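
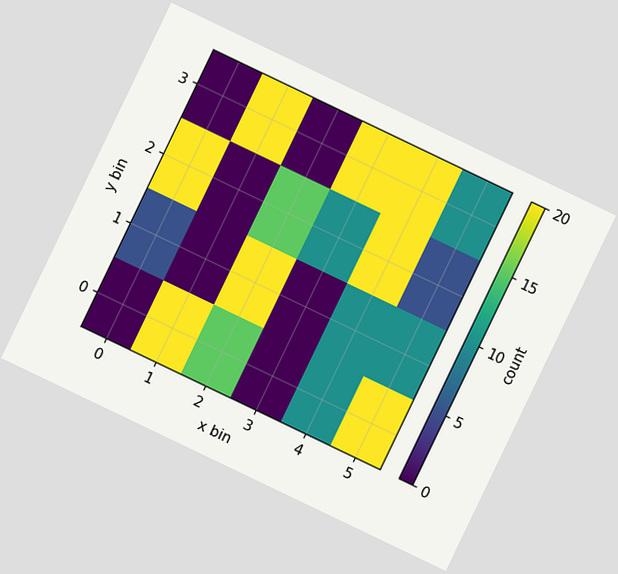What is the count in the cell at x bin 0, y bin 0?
The chart is tilted about 26° clockwise. Matching the cell (0, 0) against the colorbar gives 0.

0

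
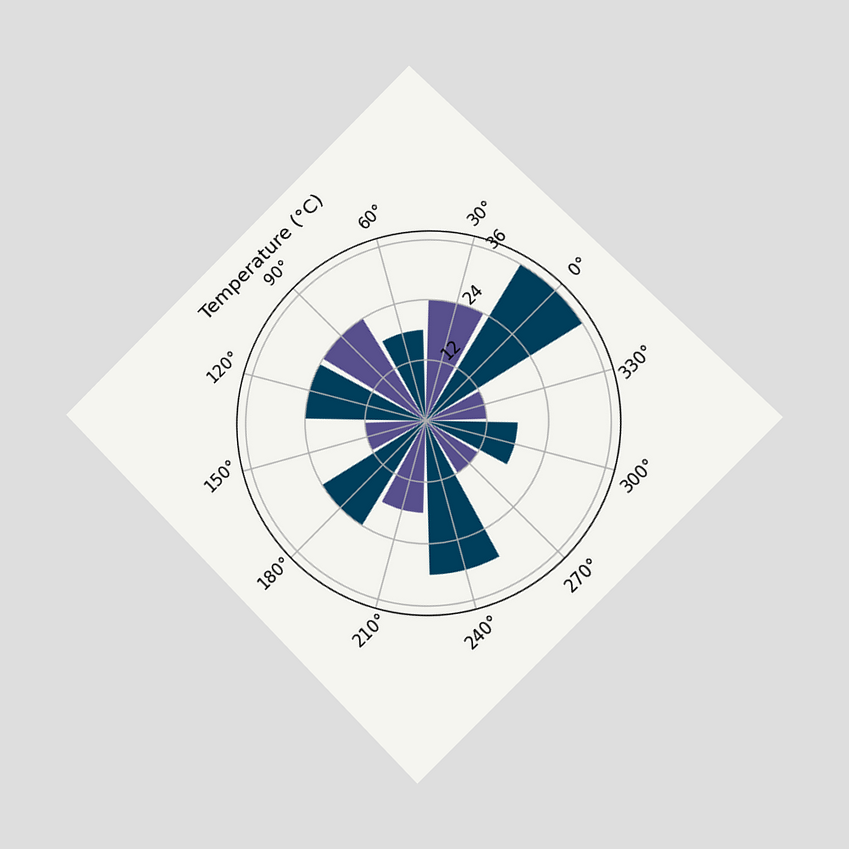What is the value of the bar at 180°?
24°C

The chart is tilted about 45° counter-clockwise and viewed at a slight angle. The bar at 180° reaches 24°C on the radial axis.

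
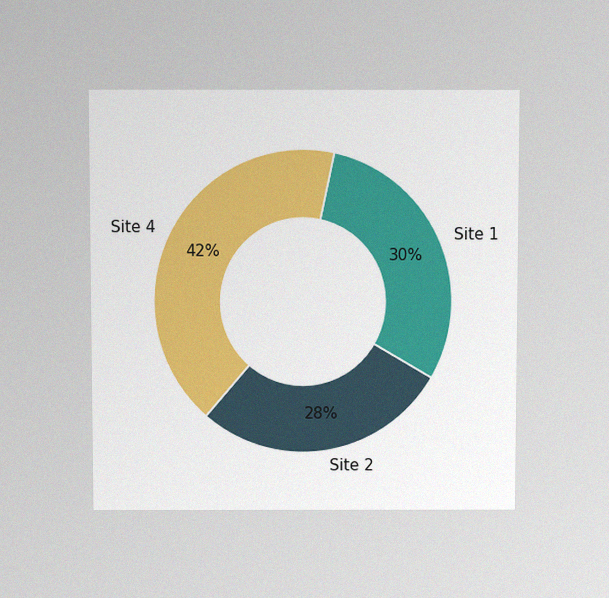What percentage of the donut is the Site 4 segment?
The chart is viewed slightly from above, with some photo noise. The Site 4 segment takes up 42% of the ring.

42%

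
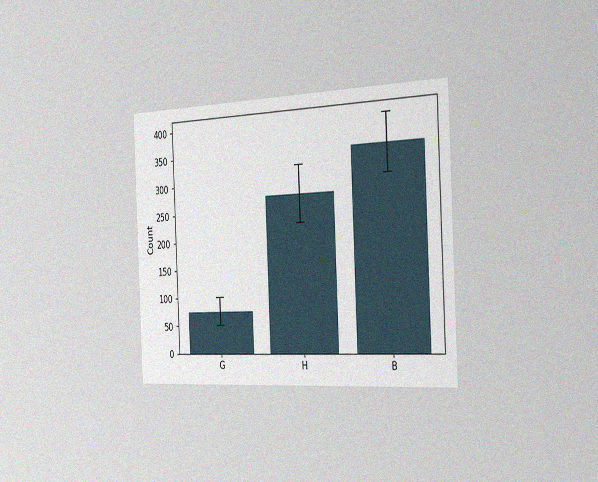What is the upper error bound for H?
325

The chart is tilted about 3° counter-clockwise and viewed slightly from the right, with some photo noise. The H bar's upper whisker reaches 325.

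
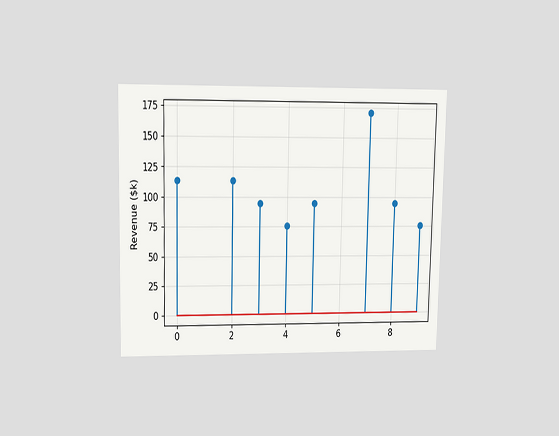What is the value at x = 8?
$95k

The chart is viewed at a slight angle. The stem at x=8 reaches $95k.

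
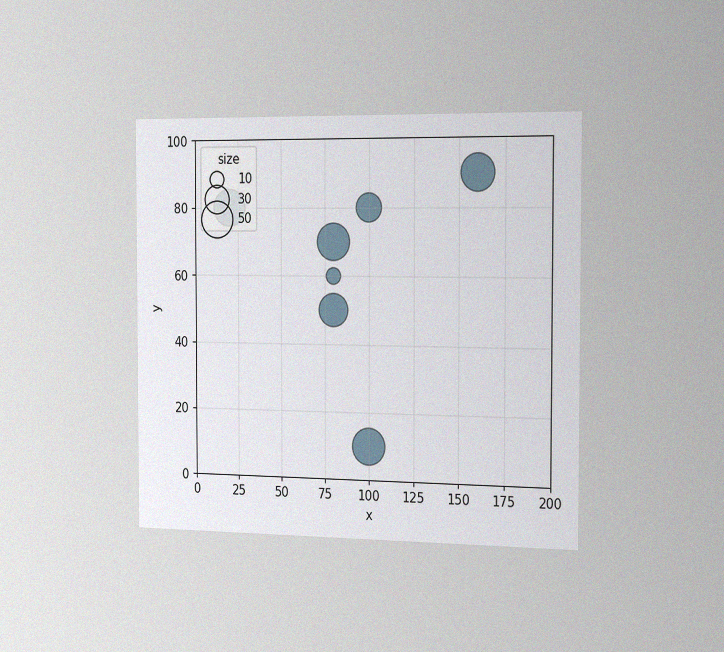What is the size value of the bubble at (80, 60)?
10

The chart is viewed slightly from the right, with some photo noise. Matching the bubble at (80, 60) against the size legend gives 10.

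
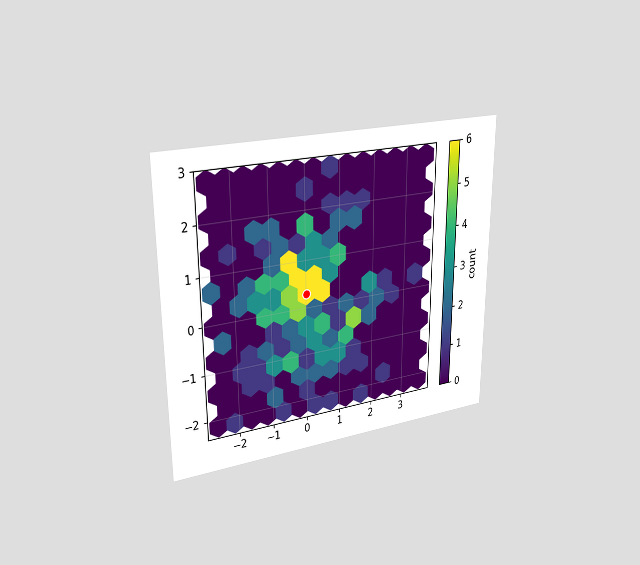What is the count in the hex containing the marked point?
The chart is viewed slightly from the left. The marked hex reads 6 on the colorbar.

6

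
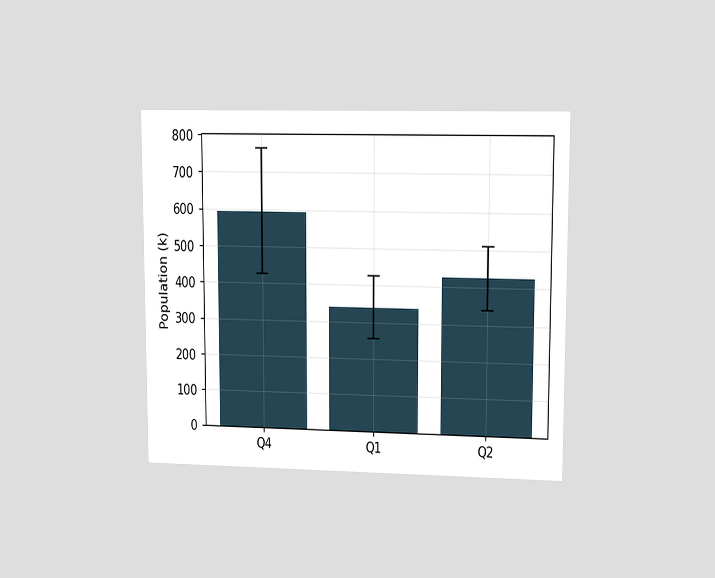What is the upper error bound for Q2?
The chart is viewed at a slight angle. The Q2 bar's upper whisker reaches 510k.

510k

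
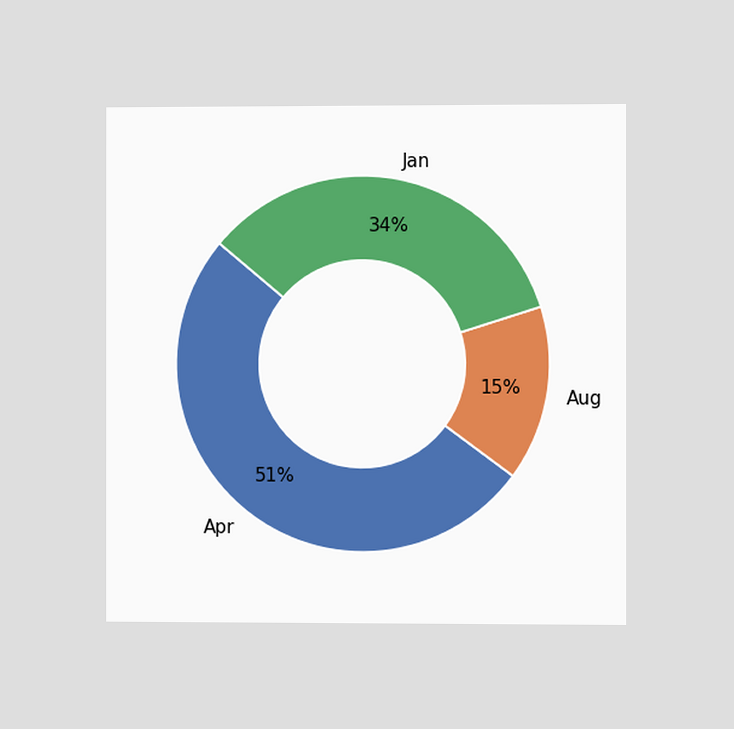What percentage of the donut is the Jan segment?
The chart is viewed at a slight angle. The Jan segment takes up 34% of the ring.

34%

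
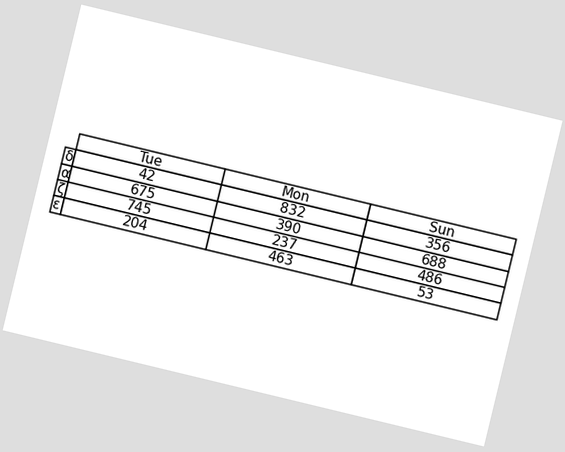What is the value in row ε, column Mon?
The chart is tilted about 14° clockwise. The (ε, Mon) cell reads 463.

463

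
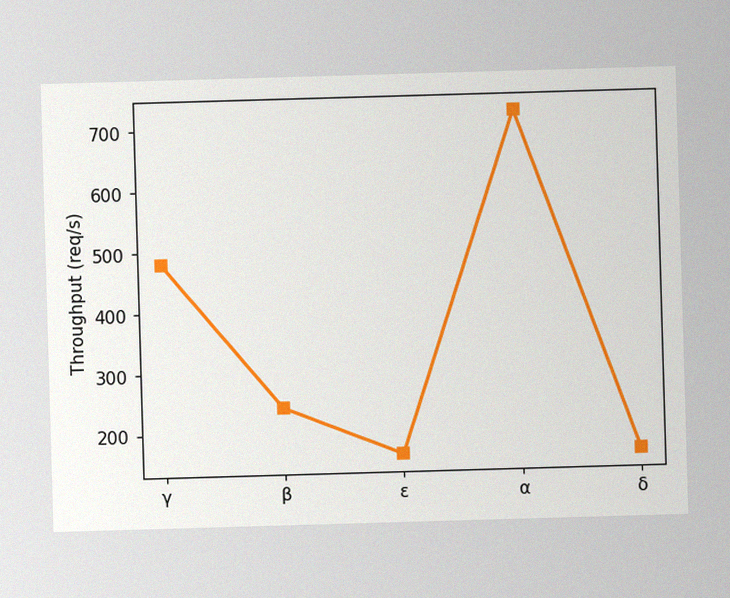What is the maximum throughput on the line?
720req/s

The image has some photo noise and uneven lighting. The highest point is at α, and reading across to the y-axis gives 720req/s.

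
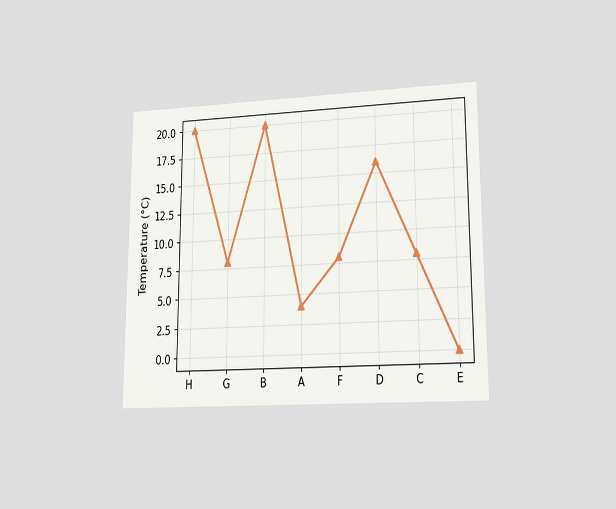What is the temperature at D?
16°C

The chart is viewed at a slight angle. At D, the line is at 16°C.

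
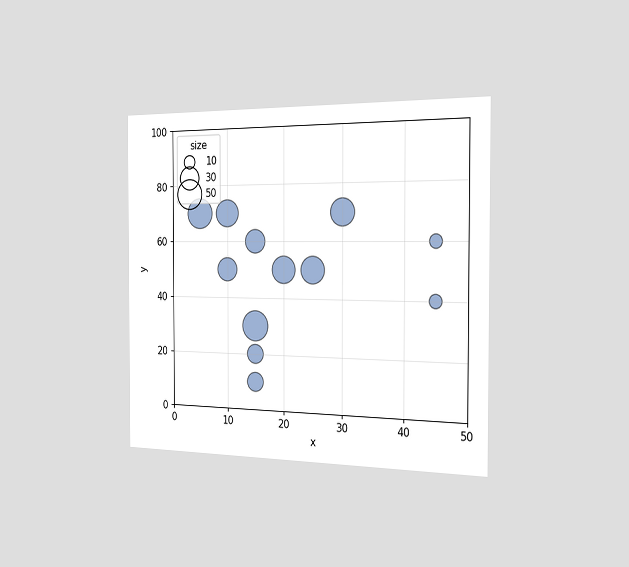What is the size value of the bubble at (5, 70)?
The chart is viewed slightly from the right. Matching the bubble at (5, 70) against the size legend gives 50.

50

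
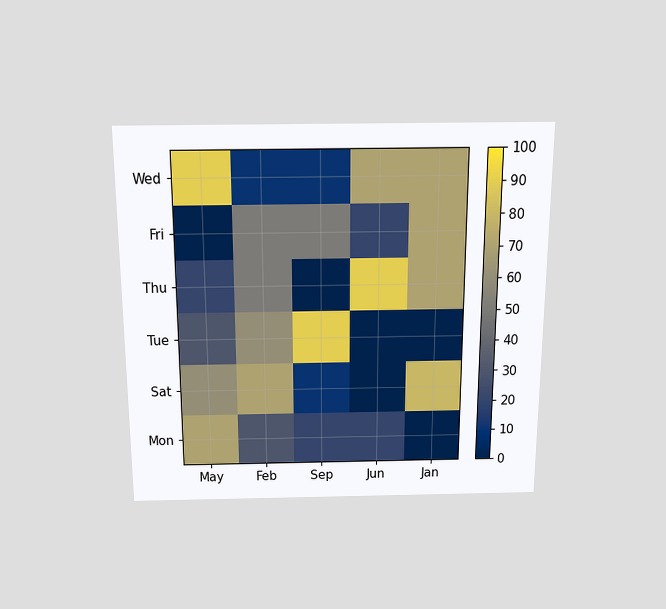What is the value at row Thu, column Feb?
50

The chart is viewed slightly from above. Matching cell (Thu, Feb) against the colorbar gives 50.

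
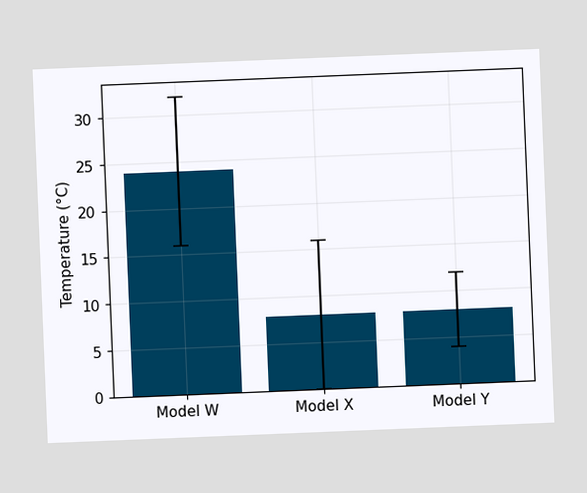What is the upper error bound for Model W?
32°C

The chart is tilted about 2° counter-clockwise. The Model W bar's upper whisker reaches 32°C.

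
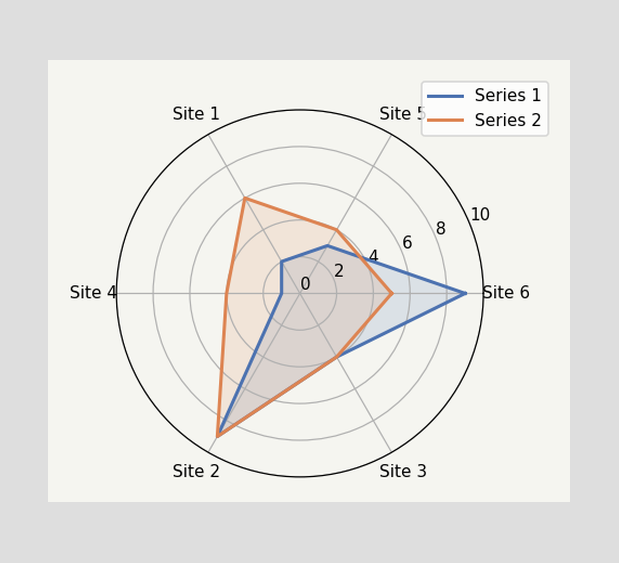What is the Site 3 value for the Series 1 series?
4

On the Site 3 axis, Series 1 reaches 4.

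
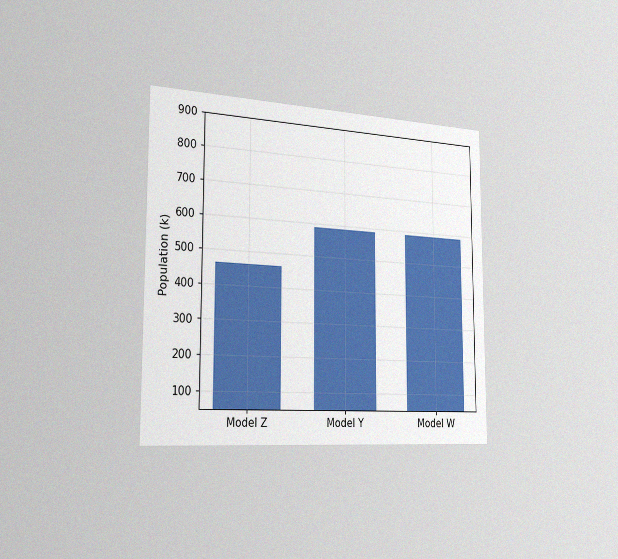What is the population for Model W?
588k

The chart is viewed slightly from the left, with some photo noise. Reading along the chart's y-axis, the Model W bar reaches 588k.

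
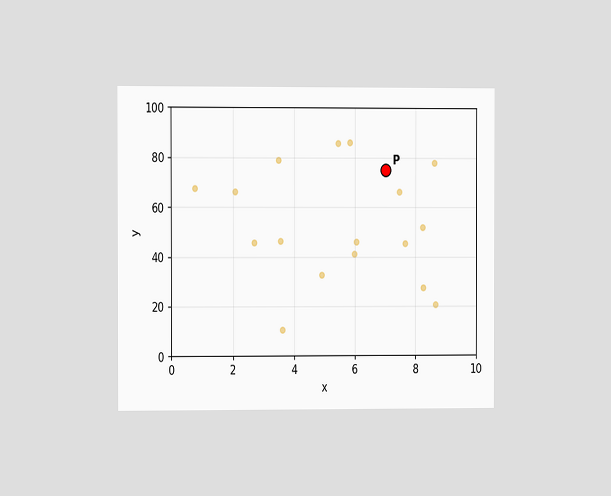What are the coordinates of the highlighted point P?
(7, 75)

The chart is viewed at a slight angle. Following the gridlines from P to each axis, P sits at (7, 75).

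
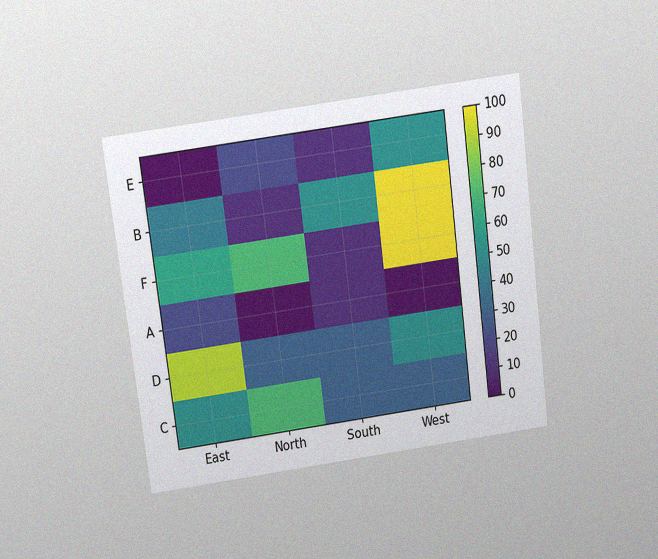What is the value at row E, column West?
50

The chart is tilted about 7° counter-clockwise and viewed slightly from above, with some photo noise. Matching cell (E, West) against the colorbar gives 50.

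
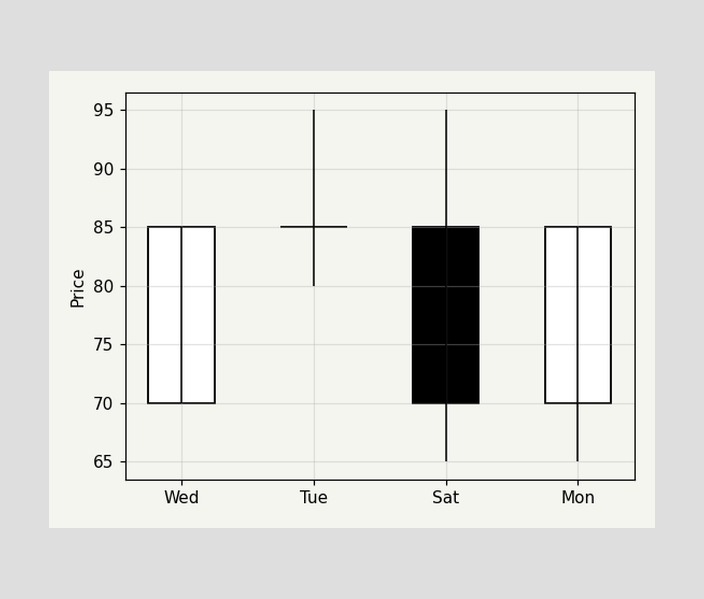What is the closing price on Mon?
85

The Mon candle closes at 85.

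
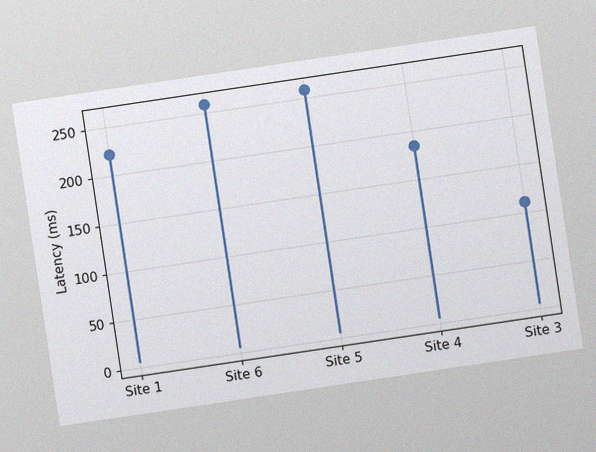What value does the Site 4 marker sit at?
The chart is tilted about 8° counter-clockwise, with some photo noise. The Site 4 marker sits at 185ms.

185ms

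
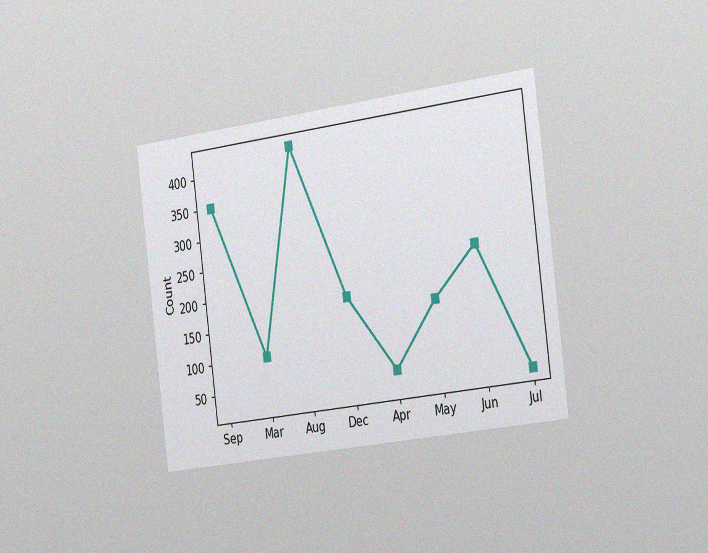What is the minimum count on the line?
25

The chart is tilted about 7° counter-clockwise and viewed slightly from the right, with some photo noise. The lowest point is at Jul, and reading across to the y-axis gives 25.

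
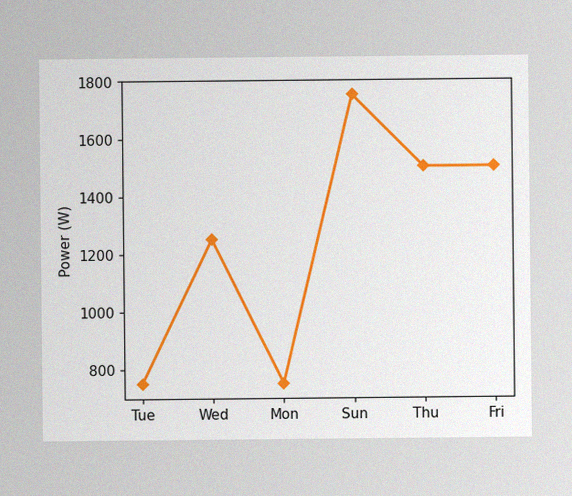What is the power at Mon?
The image has some photo noise and uneven lighting. At Mon, the line is at 750W.

750W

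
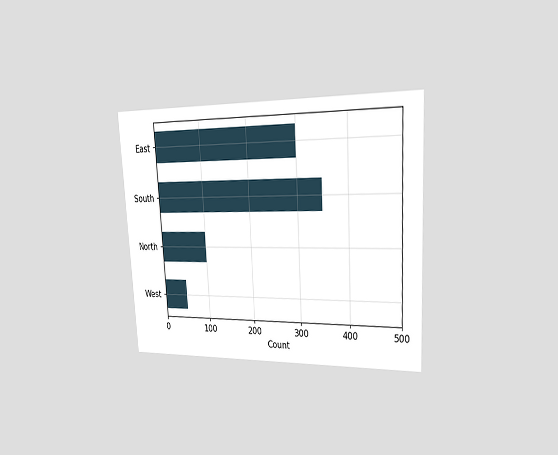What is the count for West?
The chart is tilted about 3° counter-clockwise and viewed slightly from the right. Reading along the chart's x-axis, the West bar reaches 50.

50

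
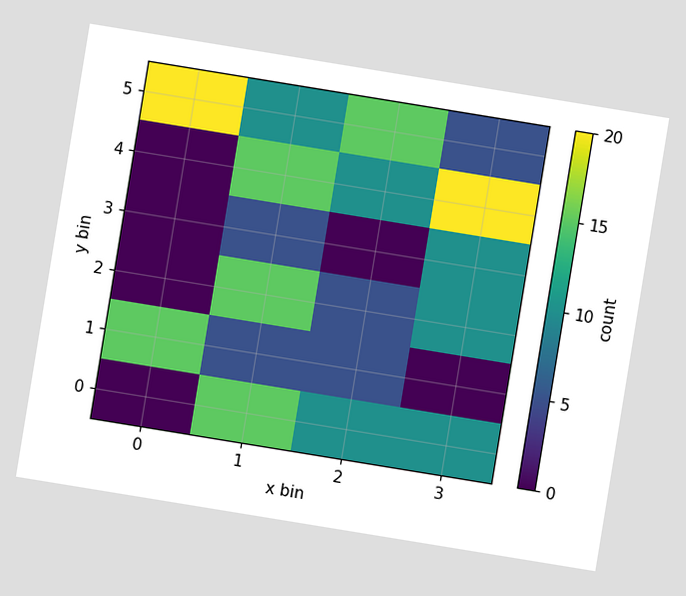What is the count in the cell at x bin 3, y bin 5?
The chart is tilted about 9° clockwise. Matching the cell (3, 5) against the colorbar gives 5.

5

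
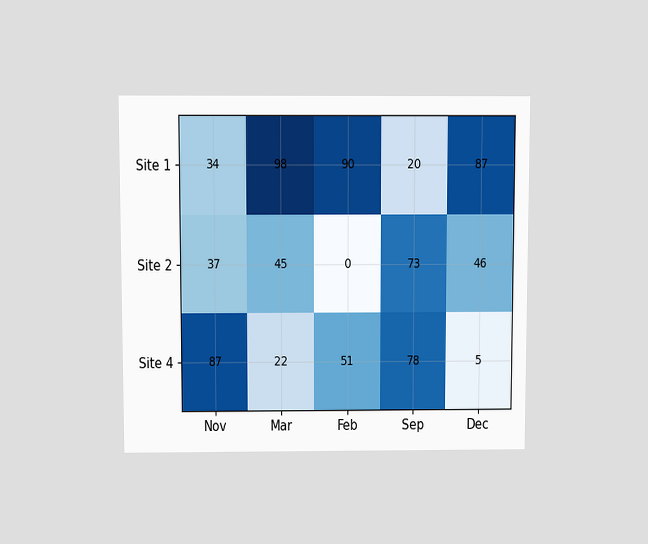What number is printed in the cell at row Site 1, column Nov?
The chart is viewed slightly from above. The (Site 1, Nov) cell reads 34.

34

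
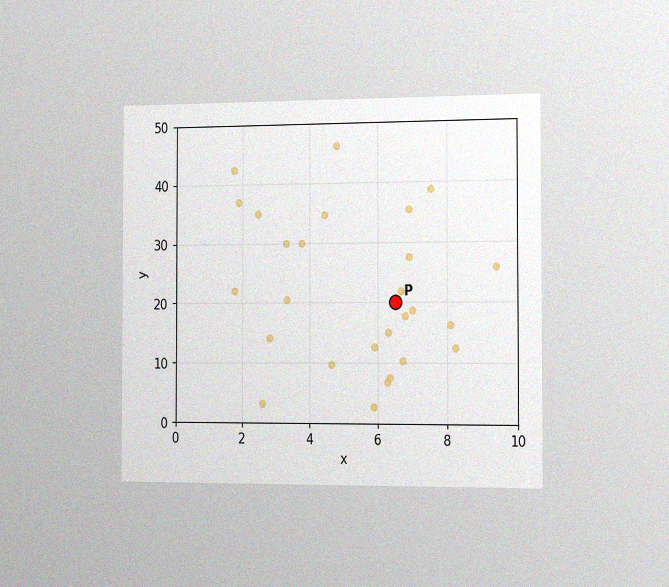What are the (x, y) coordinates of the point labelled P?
(6.5, 20)

The chart is viewed slightly from the right, with some photo noise. Following the gridlines from P to each axis, P sits at (6.5, 20).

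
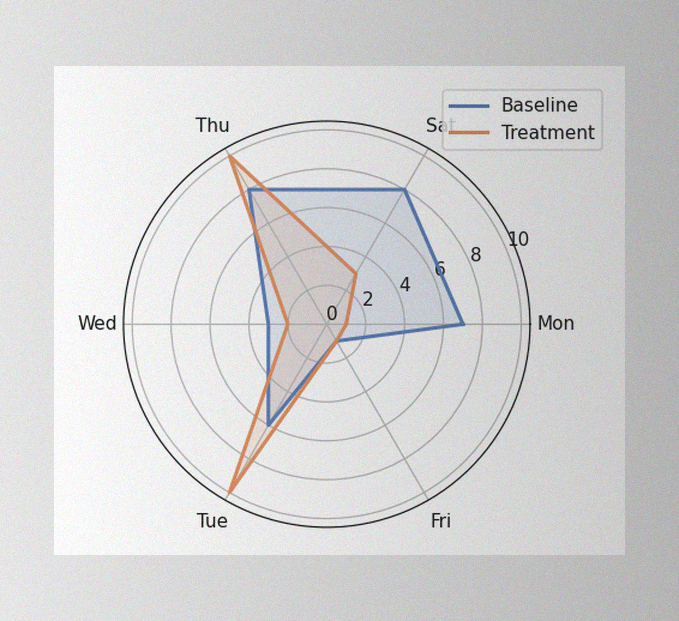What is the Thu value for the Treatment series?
The image has some photo noise and uneven lighting. On the Thu axis, Treatment reaches 10.

10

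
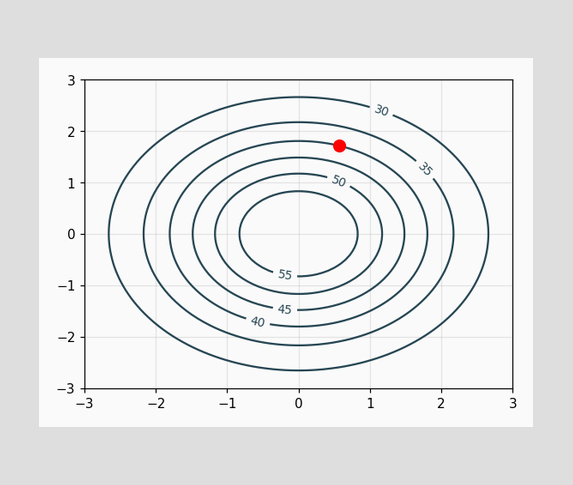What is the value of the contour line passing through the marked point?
40

The marked point sits on the contour labelled 40.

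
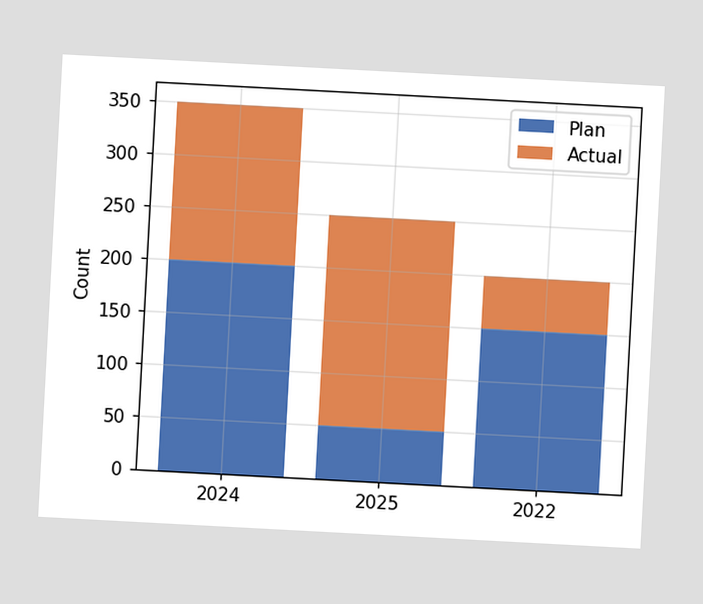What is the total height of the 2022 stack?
The chart is tilted about 3° clockwise. The 2022 stack's top reaches 200 on the y-axis.

200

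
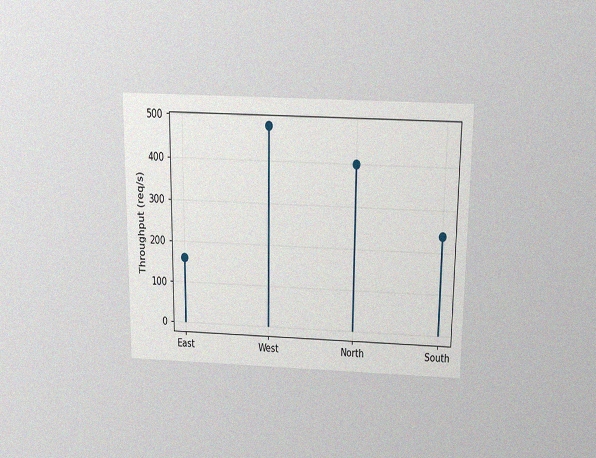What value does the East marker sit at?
160req/s

The chart is viewed slightly from above, with some photo noise. The East marker sits at 160req/s.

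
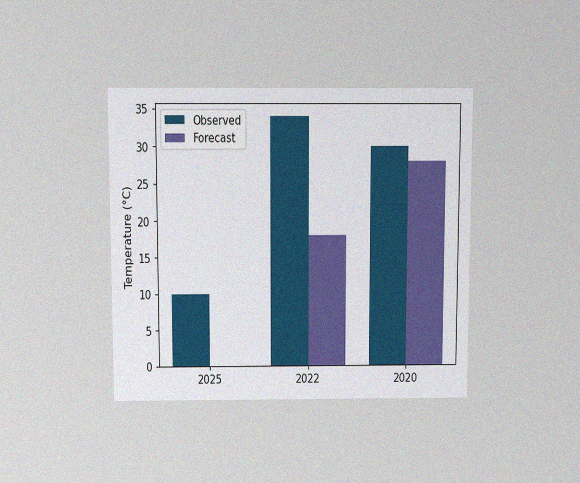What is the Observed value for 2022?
The chart is viewed slightly from above, with some photo noise. The Observed bar at 2022 reaches 34°C on the y-axis.

34°C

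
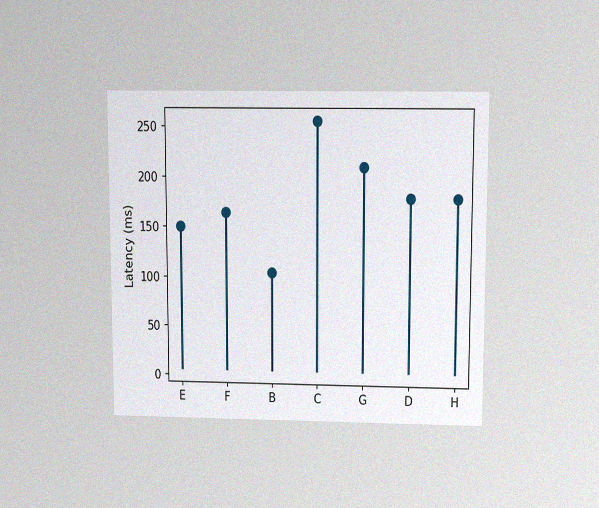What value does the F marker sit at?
165ms

The chart is viewed slightly from above, with some photo noise. The F marker sits at 165ms.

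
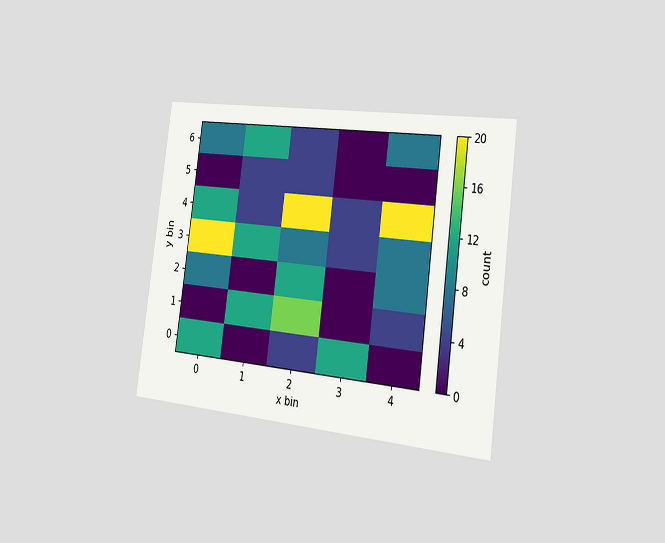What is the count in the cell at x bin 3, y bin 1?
0

The chart is tilted about 7° clockwise and viewed slightly from the right. Matching the cell (3, 1) against the colorbar gives 0.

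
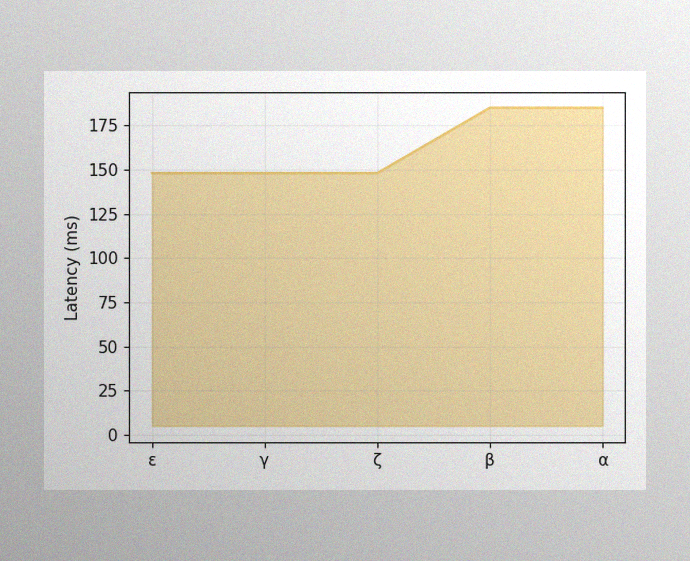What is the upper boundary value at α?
The image has some photo noise and uneven lighting. At α the upper boundary is at 185ms.

185ms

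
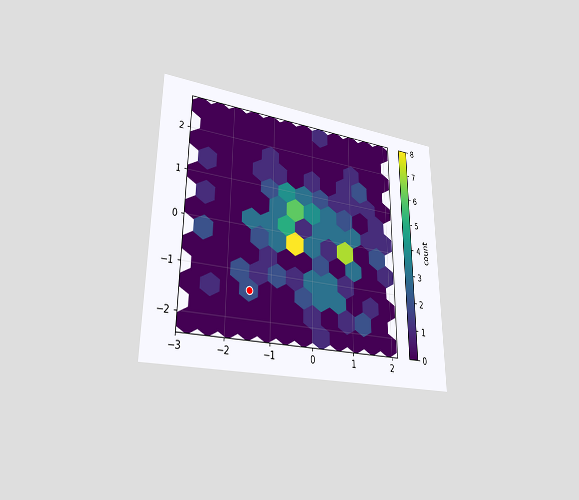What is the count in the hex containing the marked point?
The chart is viewed at a slight angle. The marked hex reads 2 on the colorbar.

2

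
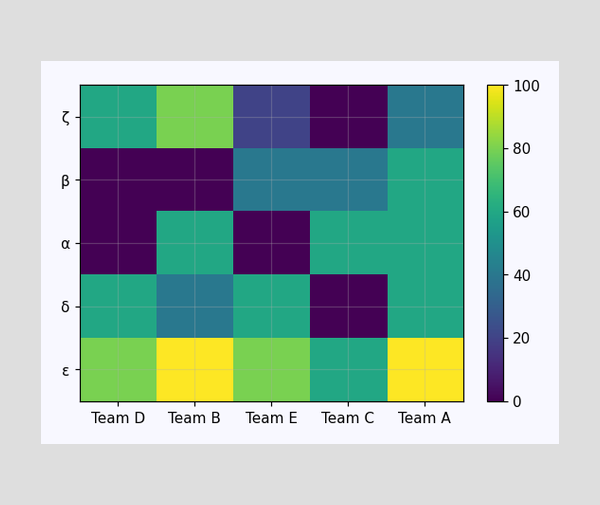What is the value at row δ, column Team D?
60

Matching cell (δ, Team D) against the colorbar gives 60.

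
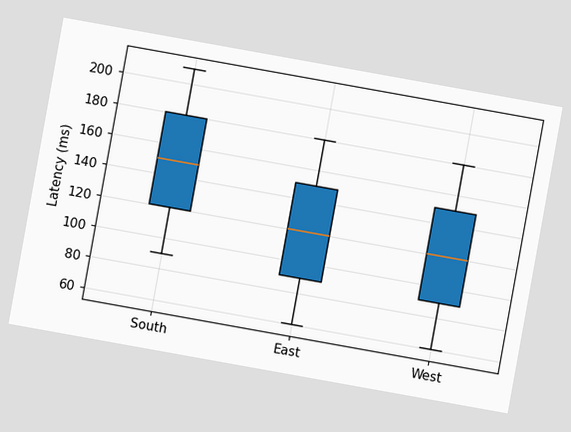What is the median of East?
The chart is tilted about 10° clockwise. The median line in the East box sits at 120ms.

120ms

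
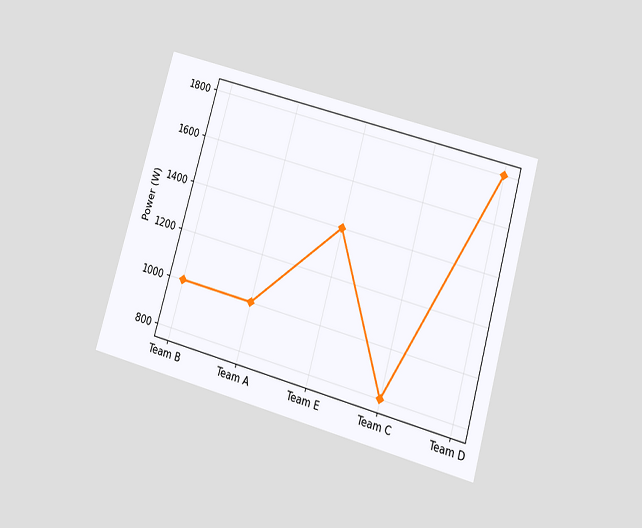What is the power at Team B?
The chart is tilted about 16° clockwise and viewed slightly from below. At Team B, the line is at 1000W.

1000W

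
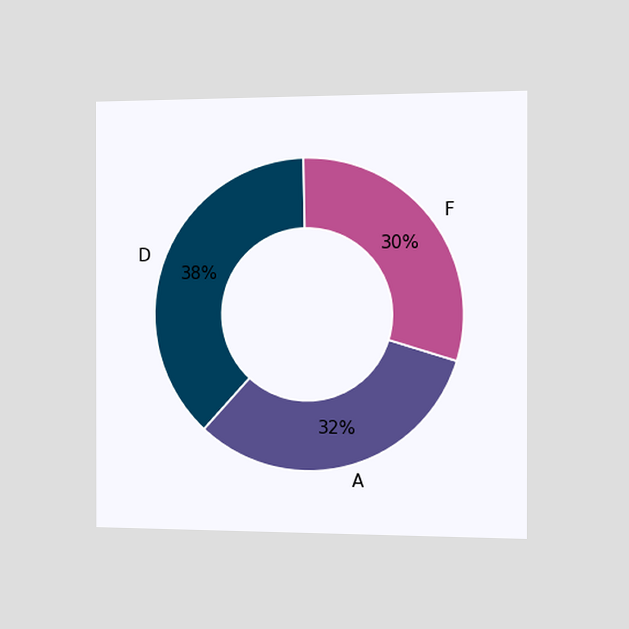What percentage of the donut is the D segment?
38%

The chart is viewed slightly from the right. The D segment takes up 38% of the ring.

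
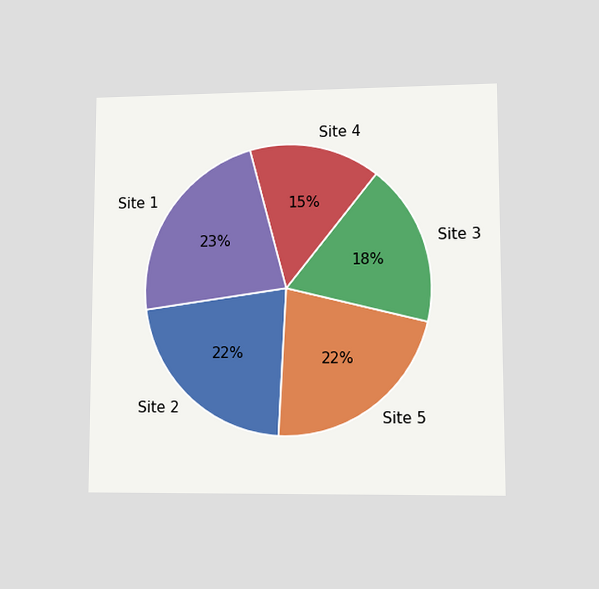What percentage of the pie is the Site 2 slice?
The chart is viewed at a slight angle. The Site 2 slice takes up 22% of the pie.

22%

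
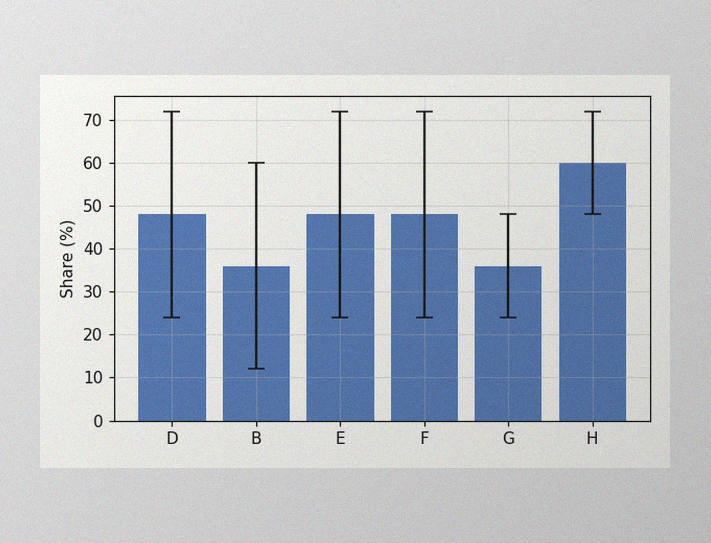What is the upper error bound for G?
The image has some photo noise and uneven lighting. The G bar's upper whisker reaches 48%.

48%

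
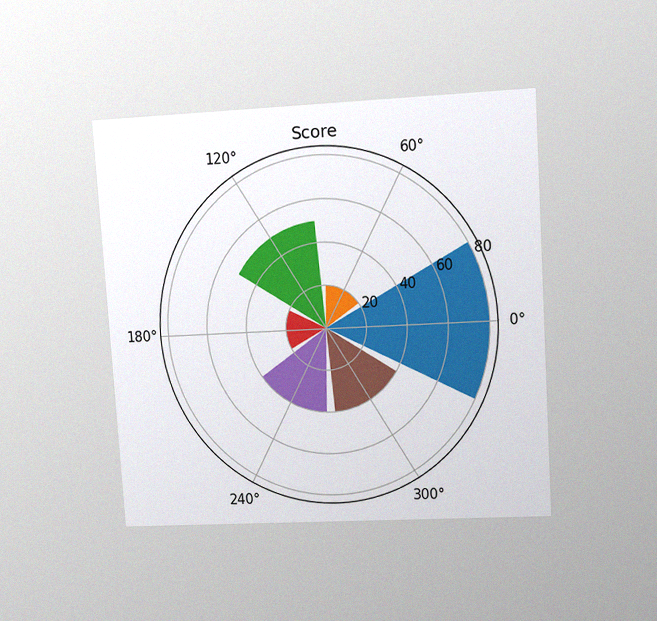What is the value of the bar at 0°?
The chart is tilted about 4° counter-clockwise and viewed at a slight angle, with some photo noise. The bar at 0° reaches 80 on the radial axis.

80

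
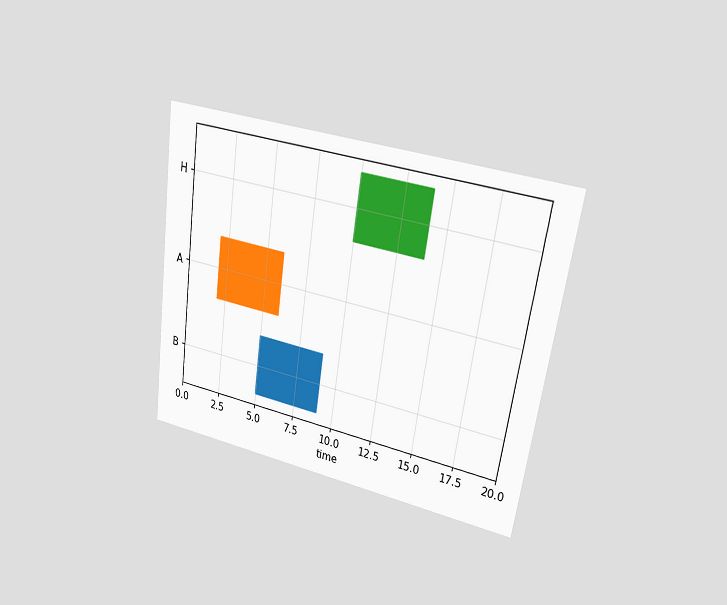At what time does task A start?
The chart is tilted about 8° clockwise and viewed at a slight angle. The A bar begins at t=2.

2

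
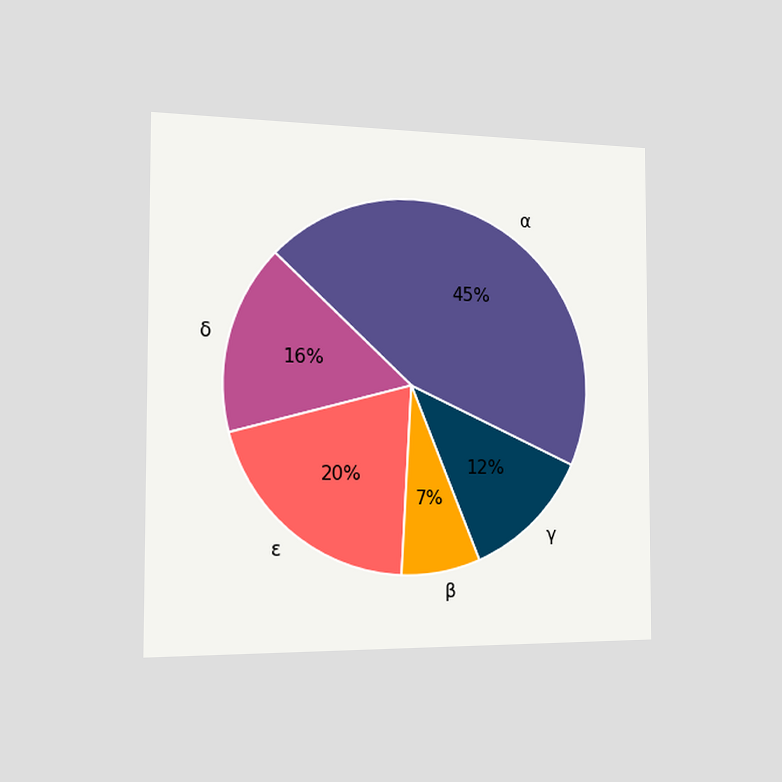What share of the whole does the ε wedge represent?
The chart is viewed slightly from the left. The ε slice takes up 20% of the pie.

20%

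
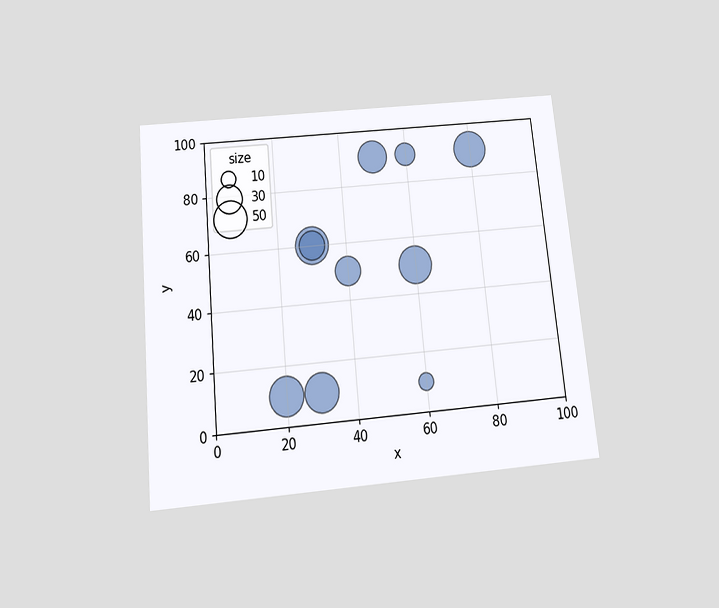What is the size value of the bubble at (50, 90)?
The chart is tilted about 5° counter-clockwise and viewed slightly from below. Matching the bubble at (50, 90) against the size legend gives 40.

40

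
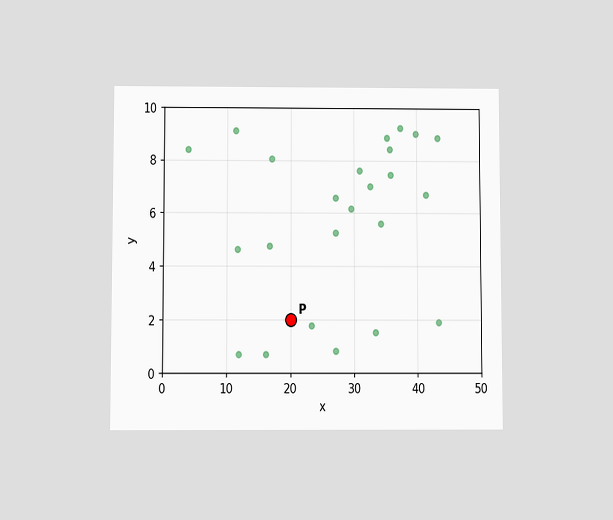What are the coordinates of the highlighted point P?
The chart is viewed slightly from below. Following the gridlines from P to each axis, P sits at (20, 2).

(20, 2)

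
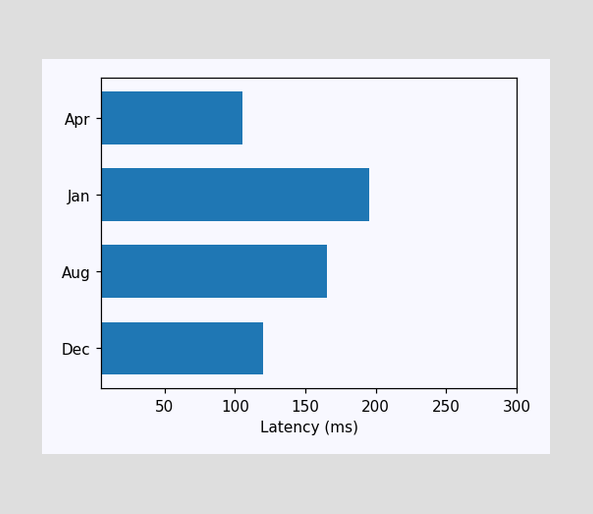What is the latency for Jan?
Reading along the chart's x-axis, the Jan bar reaches 195ms.

195ms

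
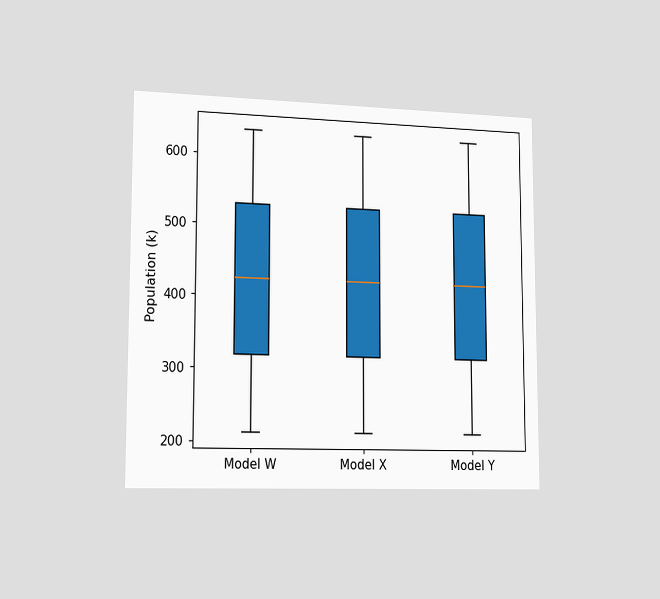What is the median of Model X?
The chart is viewed slightly from the left. The median line in the Model X box sits at 424k.

424k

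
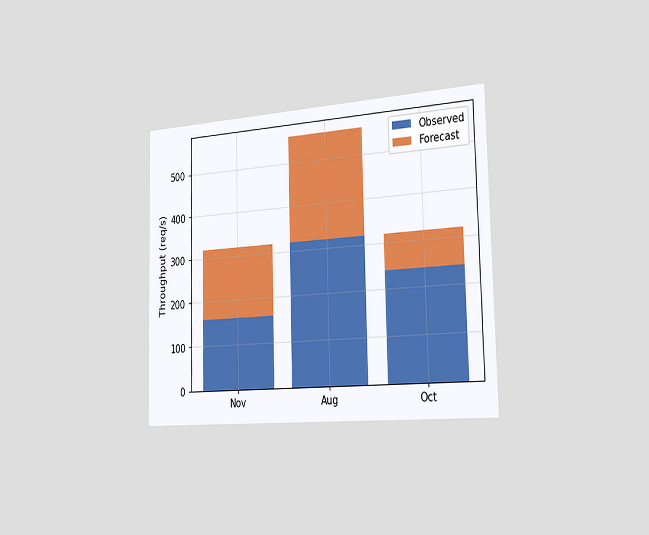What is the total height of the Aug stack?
560req/s

The chart is viewed slightly from the right. The Aug stack's top reaches 560req/s on the y-axis.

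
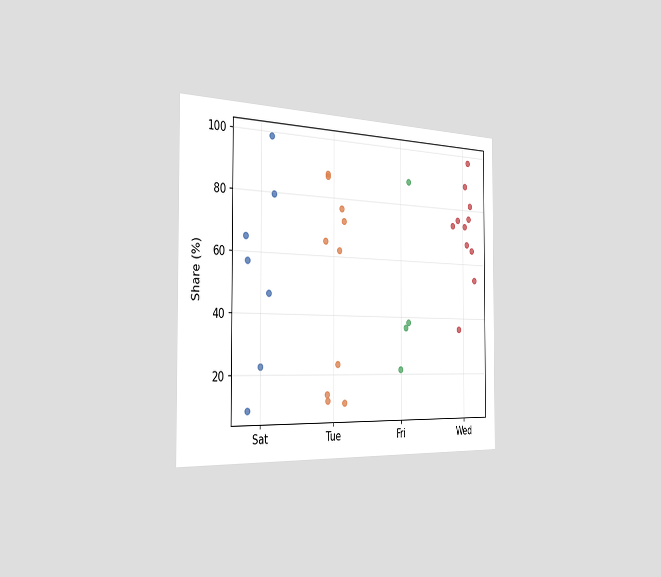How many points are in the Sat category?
The chart is viewed slightly from the left. Counting the markers in the Sat column gives 7.

7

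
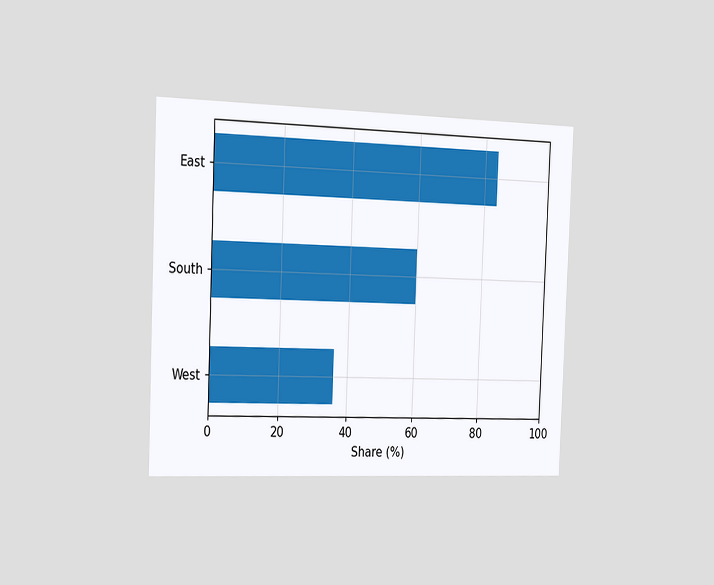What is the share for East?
84%

The chart is tilted about 2° clockwise and viewed slightly from the left. Reading along the chart's x-axis, the East bar reaches 84%.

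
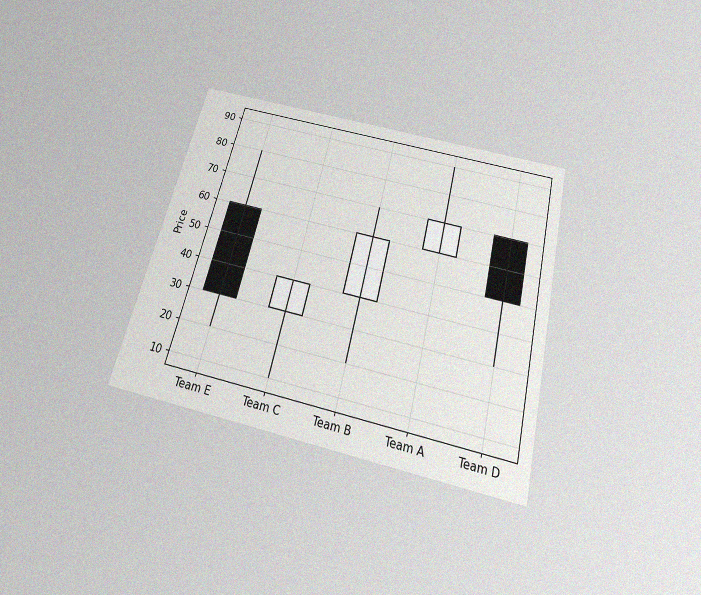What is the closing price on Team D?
The chart is tilted about 14° clockwise and viewed slightly from below, with some photo noise. The Team D candle closes at 50.

50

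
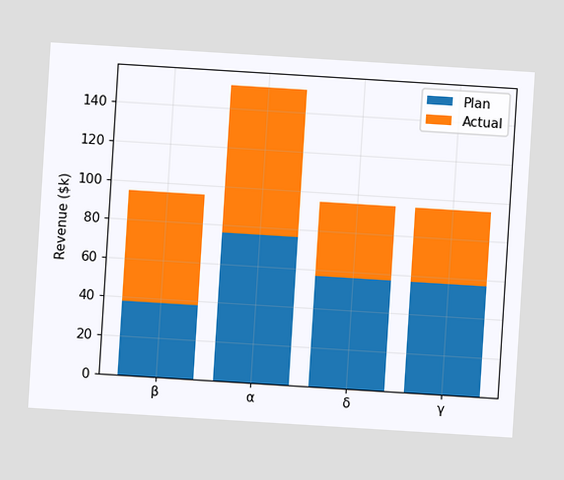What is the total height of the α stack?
$152k

The chart is tilted about 4° clockwise. The α stack's top reaches $152k on the y-axis.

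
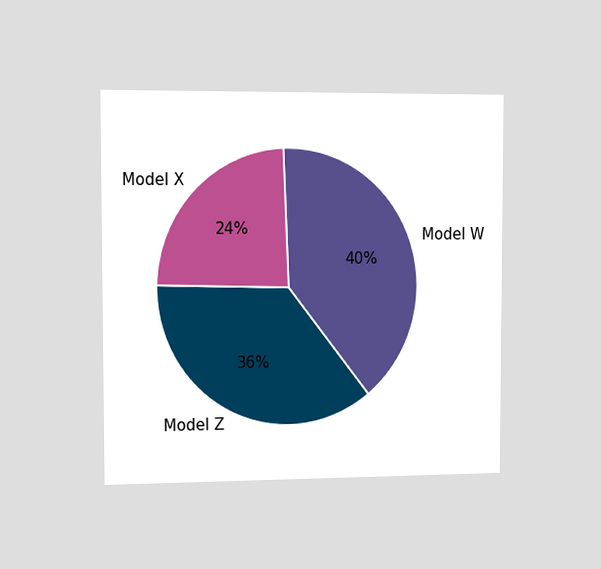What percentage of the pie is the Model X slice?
24%

The chart is viewed slightly from the left. The Model X slice takes up 24% of the pie.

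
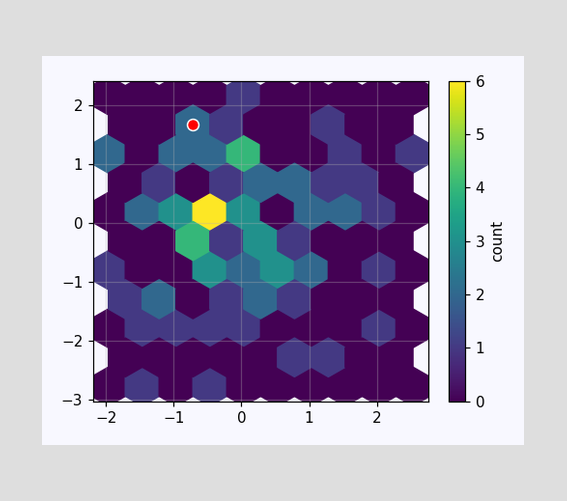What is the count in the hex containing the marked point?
The marked hex reads 2 on the colorbar.

2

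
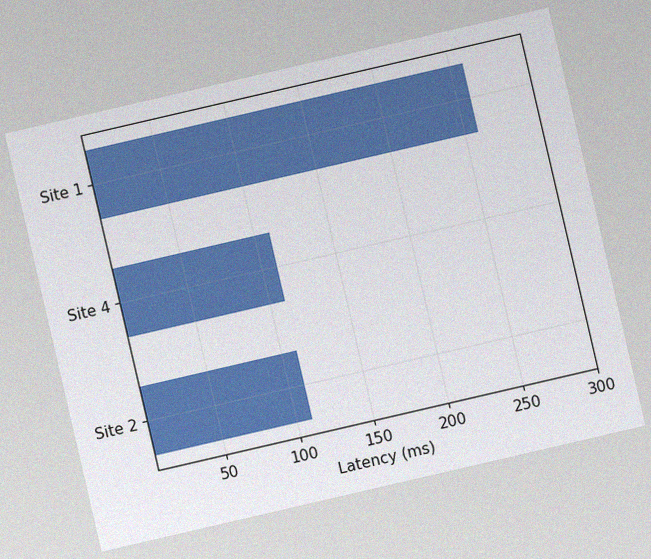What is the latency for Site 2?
The chart is tilted about 13° counter-clockwise, with some photo noise. Reading along the chart's x-axis, the Site 2 bar reaches 111ms.

111ms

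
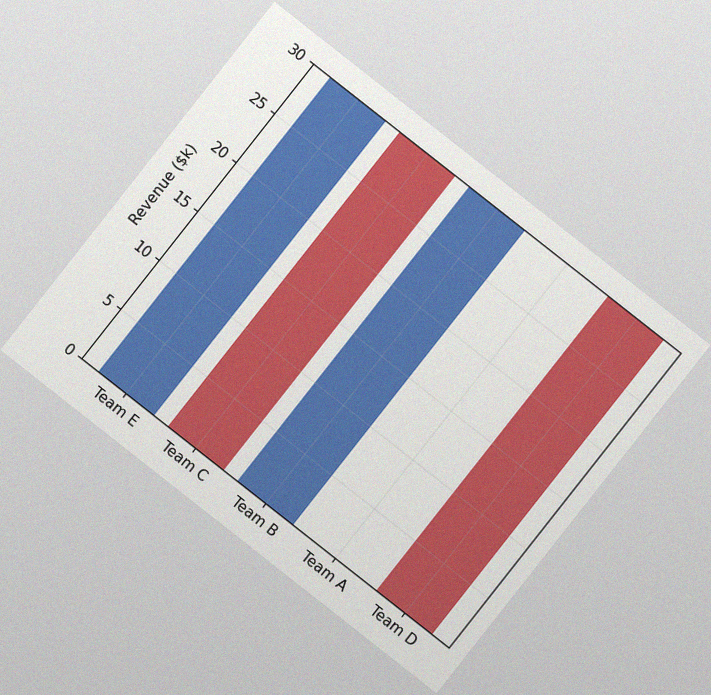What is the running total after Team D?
$0k

The chart is tilted about 38° clockwise, with some photo noise. After Team D the running total reaches $0k.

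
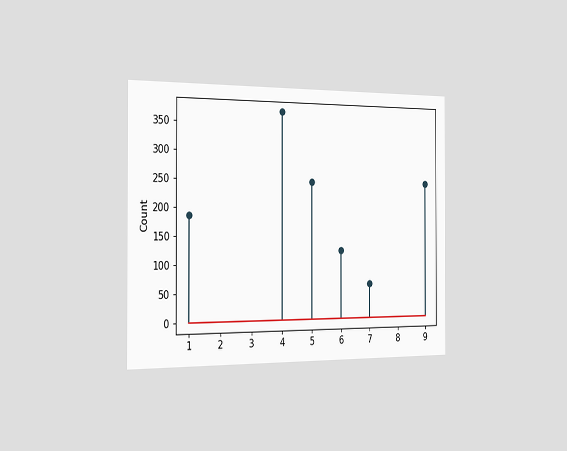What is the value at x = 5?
The chart is viewed slightly from the left. The stem at x=5 reaches 248.

248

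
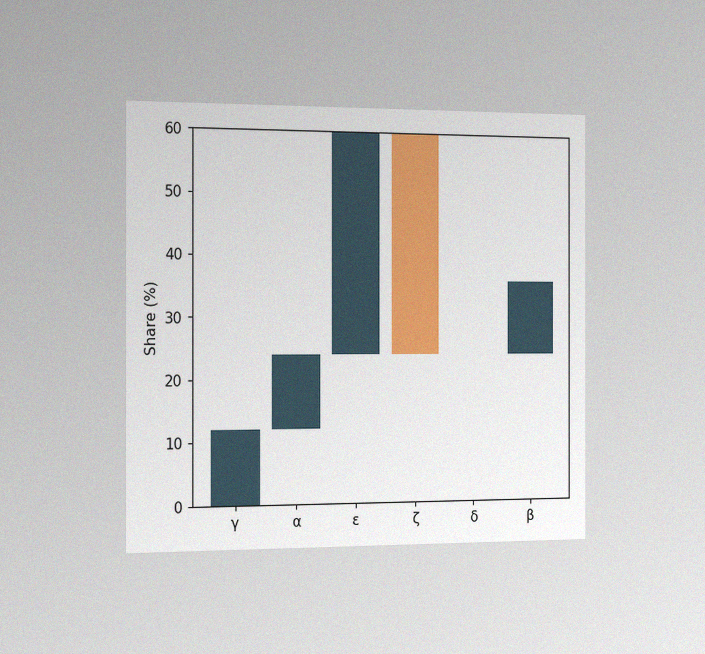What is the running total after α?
The chart is viewed slightly from the left, with some photo noise. After α the running total reaches 24%.

24%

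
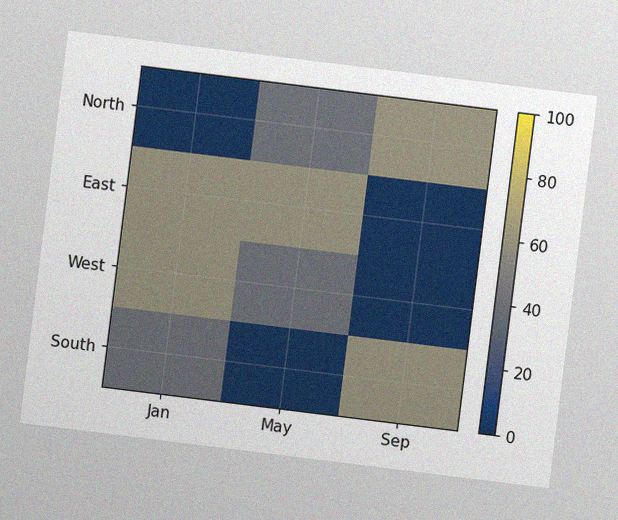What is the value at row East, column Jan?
60

The chart is tilted about 7° clockwise, with some photo noise. Matching cell (East, Jan) against the colorbar gives 60.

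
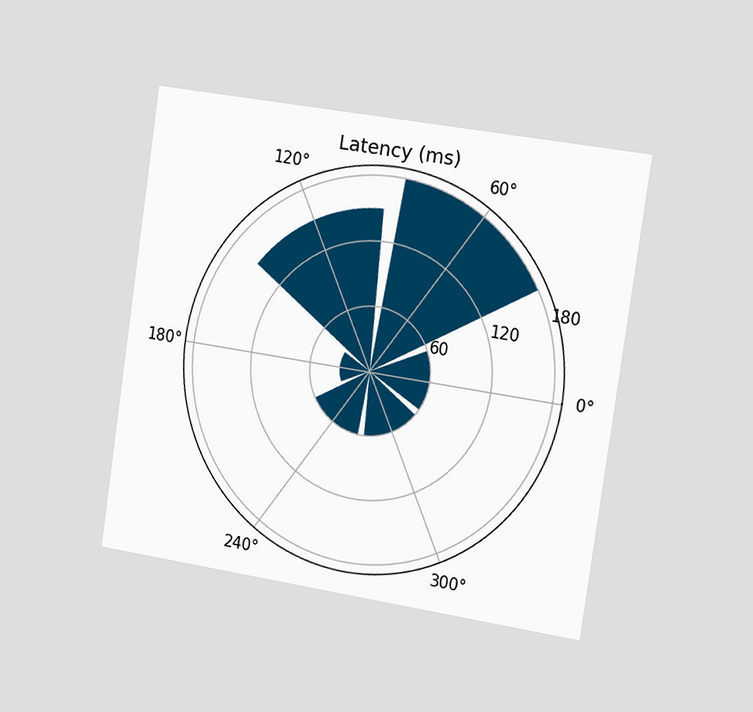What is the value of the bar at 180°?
The chart is tilted about 8° clockwise and viewed slightly from the right. The bar at 180° reaches 30ms on the radial axis.

30ms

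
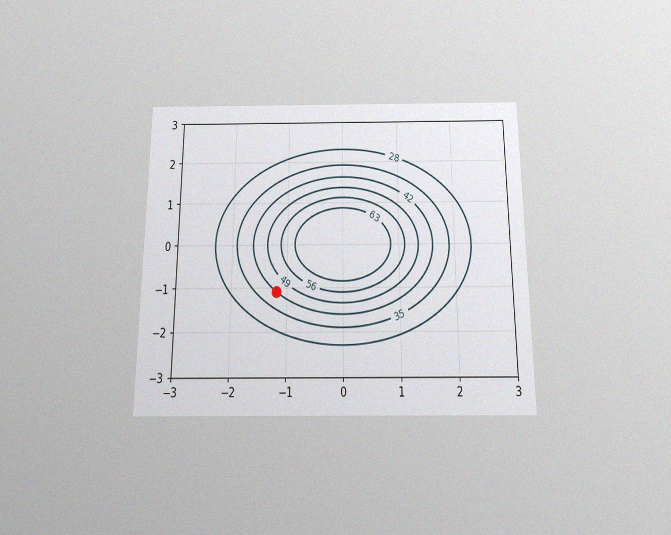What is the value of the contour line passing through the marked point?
42

The chart is viewed slightly from below, with some photo noise. The marked point sits on the contour labelled 42.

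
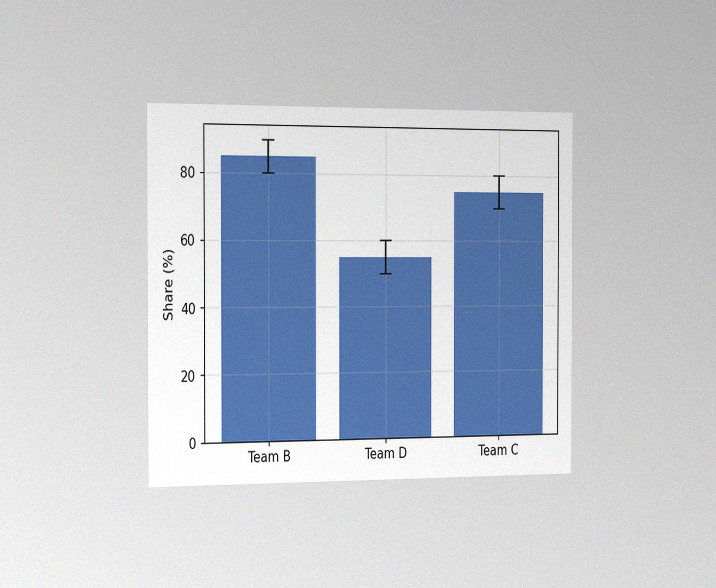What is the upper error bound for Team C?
The chart is viewed slightly from the left, with some photo noise. The Team C bar's upper whisker reaches 80%.

80%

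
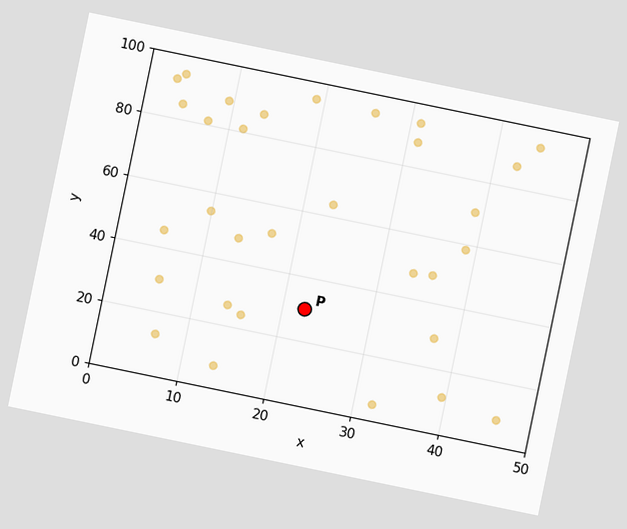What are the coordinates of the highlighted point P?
The chart is tilted about 12° clockwise. Following the gridlines from P to each axis, P sits at (22.5, 30).

(22.5, 30)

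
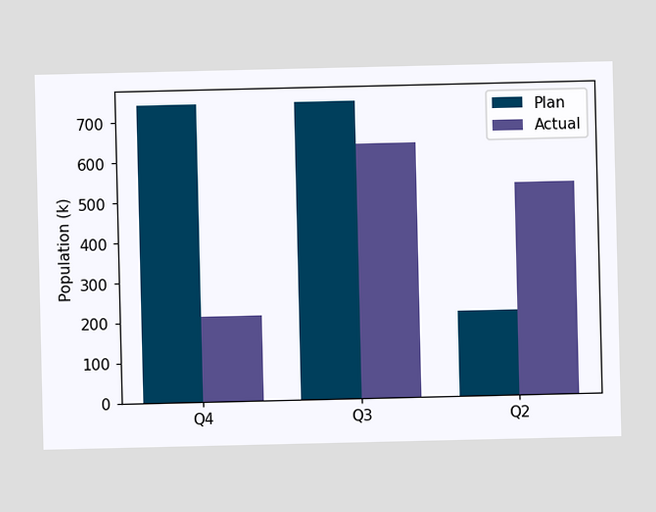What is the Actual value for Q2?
530k

The Actual bar at Q2 reaches 530k on the y-axis.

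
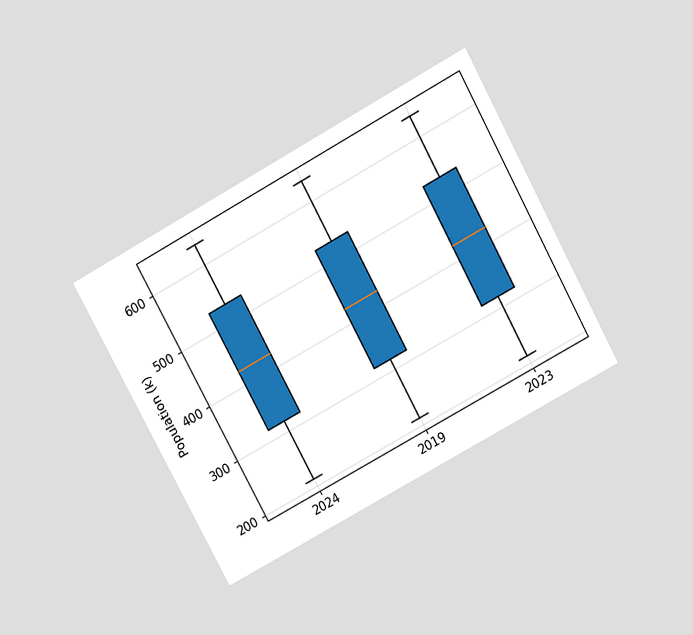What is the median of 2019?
424k

The chart is tilted about 29° counter-clockwise and viewed slightly from above. The median line in the 2019 box sits at 424k.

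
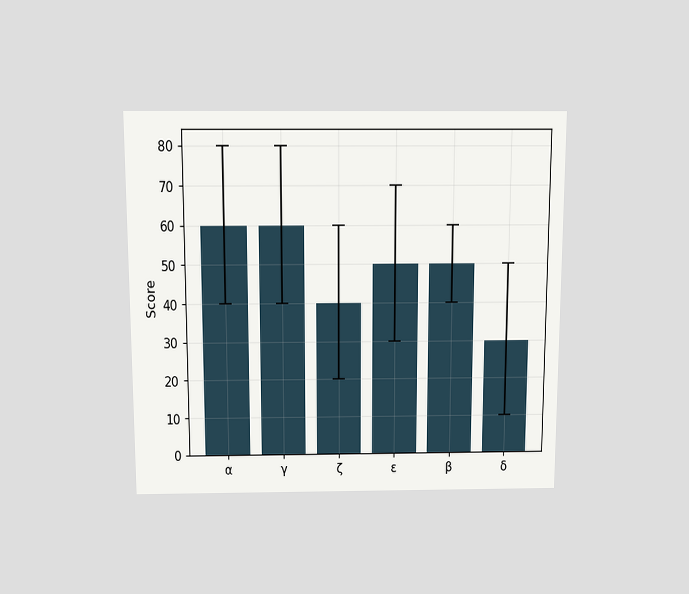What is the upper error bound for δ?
The chart is viewed slightly from above. The δ bar's upper whisker reaches 50.

50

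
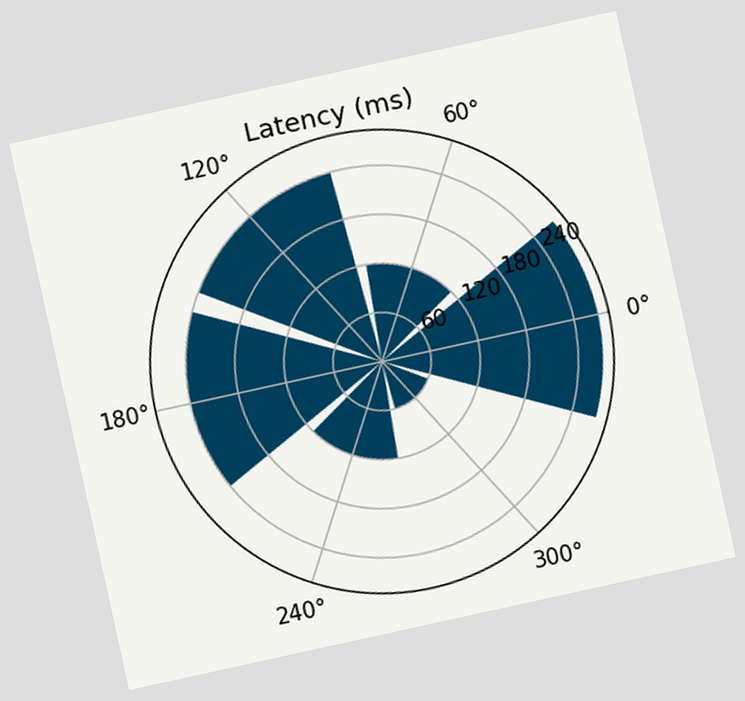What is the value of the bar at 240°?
120ms

The chart is tilted about 12° counter-clockwise. The bar at 240° reaches 120ms on the radial axis.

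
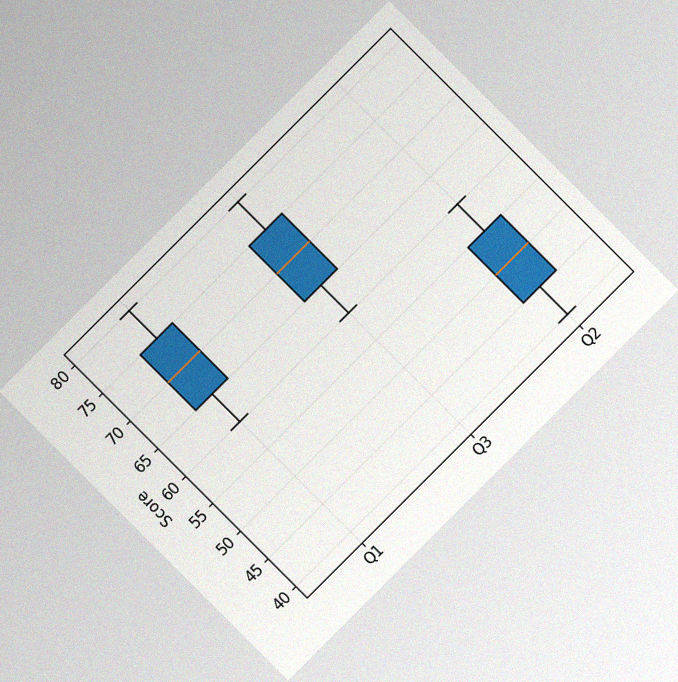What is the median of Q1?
70

The chart is tilted about 45° counter-clockwise, with some photo noise. The median line in the Q1 box sits at 70.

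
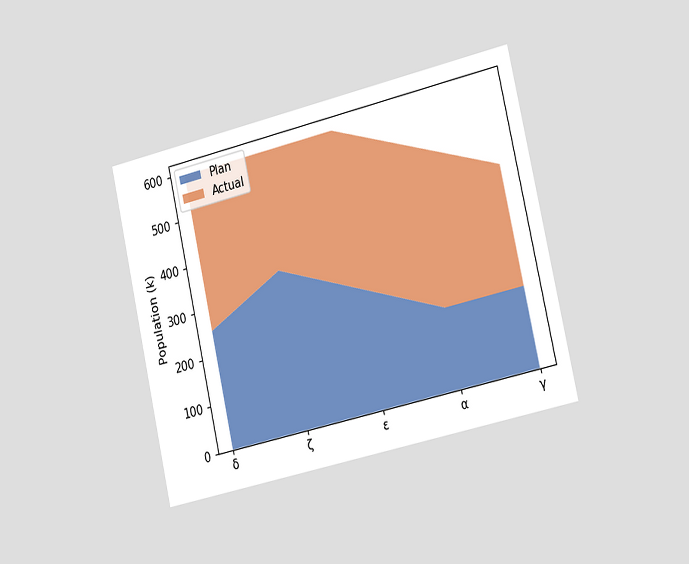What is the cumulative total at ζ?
595k

The chart is tilted about 13° counter-clockwise and viewed slightly from the right. The stacked total at ζ reaches 595k.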